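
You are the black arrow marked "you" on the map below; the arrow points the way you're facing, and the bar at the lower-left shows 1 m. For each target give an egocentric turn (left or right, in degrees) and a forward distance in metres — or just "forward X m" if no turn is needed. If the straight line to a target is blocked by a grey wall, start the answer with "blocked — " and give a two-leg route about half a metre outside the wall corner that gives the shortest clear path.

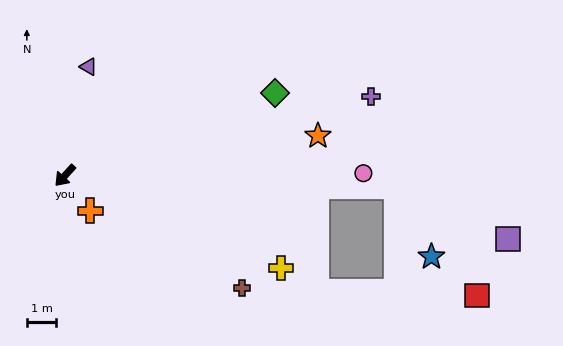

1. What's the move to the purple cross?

turn left 147°, forward 10.7 m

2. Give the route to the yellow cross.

turn left 109°, forward 8.0 m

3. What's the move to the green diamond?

turn left 154°, forward 7.7 m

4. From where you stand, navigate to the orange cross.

turn left 78°, forward 1.5 m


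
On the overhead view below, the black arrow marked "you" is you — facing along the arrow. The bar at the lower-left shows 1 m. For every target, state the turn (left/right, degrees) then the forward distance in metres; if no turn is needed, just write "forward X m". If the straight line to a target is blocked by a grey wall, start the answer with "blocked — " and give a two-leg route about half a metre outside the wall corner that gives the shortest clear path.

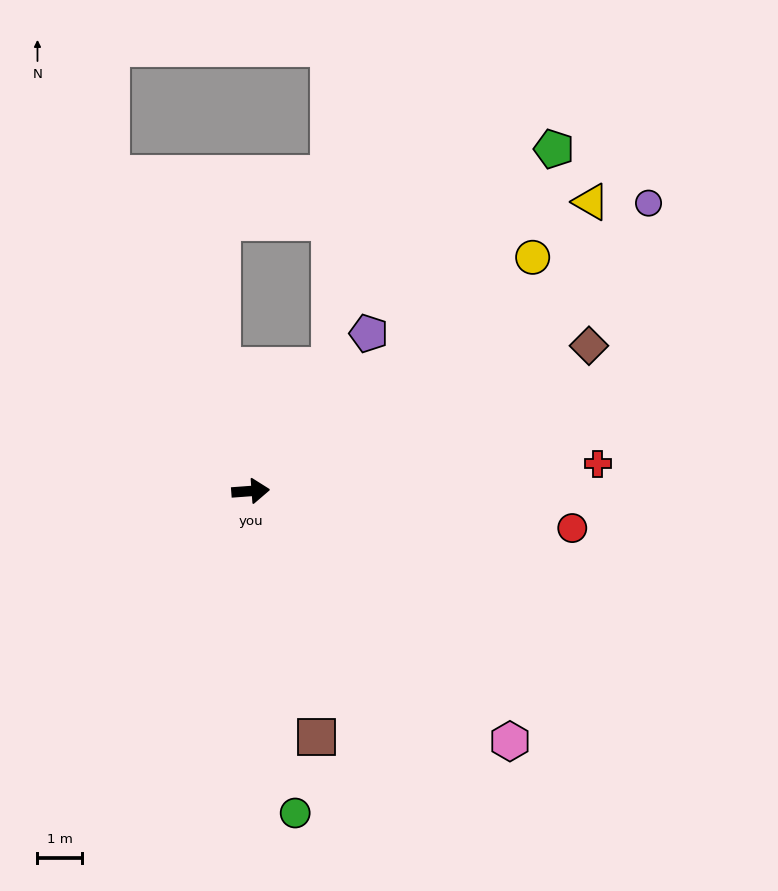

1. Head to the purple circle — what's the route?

turn left 32°, forward 11.0 m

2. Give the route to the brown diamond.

turn left 19°, forward 8.2 m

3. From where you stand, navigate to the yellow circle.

turn left 35°, forward 8.2 m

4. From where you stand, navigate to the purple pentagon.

turn left 49°, forward 4.4 m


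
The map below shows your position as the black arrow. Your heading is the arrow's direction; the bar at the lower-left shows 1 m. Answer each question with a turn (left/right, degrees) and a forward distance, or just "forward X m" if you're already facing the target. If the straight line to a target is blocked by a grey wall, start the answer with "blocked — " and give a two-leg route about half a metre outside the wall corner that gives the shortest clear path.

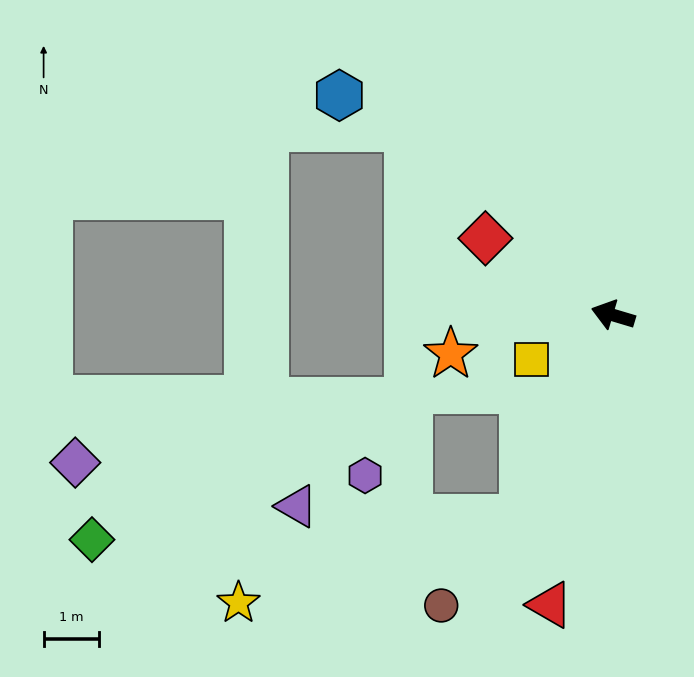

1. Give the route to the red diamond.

turn right 14°, forward 2.7 m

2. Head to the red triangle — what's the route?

turn left 94°, forward 5.3 m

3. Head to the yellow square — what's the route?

turn left 45°, forward 1.7 m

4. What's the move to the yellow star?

blocked — turn left 83°, forward 4.0 m, then turn right 50°, forward 5.3 m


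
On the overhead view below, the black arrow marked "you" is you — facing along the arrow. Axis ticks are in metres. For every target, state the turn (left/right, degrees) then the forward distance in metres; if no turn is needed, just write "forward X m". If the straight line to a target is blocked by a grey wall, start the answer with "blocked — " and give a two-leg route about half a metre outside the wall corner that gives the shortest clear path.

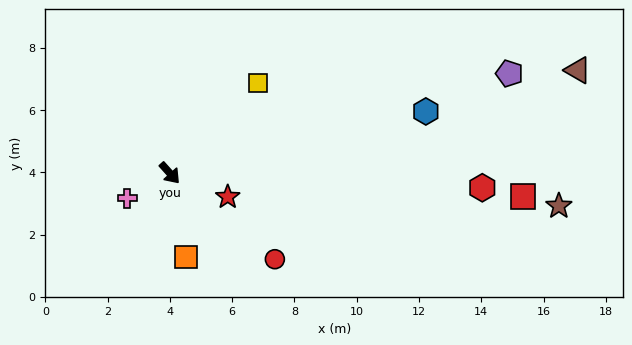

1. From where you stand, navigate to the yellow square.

turn left 94°, forward 4.1 m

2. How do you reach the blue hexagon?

turn left 62°, forward 8.5 m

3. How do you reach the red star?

turn left 26°, forward 2.0 m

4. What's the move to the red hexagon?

turn left 45°, forward 10.0 m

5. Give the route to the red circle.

turn left 9°, forward 4.4 m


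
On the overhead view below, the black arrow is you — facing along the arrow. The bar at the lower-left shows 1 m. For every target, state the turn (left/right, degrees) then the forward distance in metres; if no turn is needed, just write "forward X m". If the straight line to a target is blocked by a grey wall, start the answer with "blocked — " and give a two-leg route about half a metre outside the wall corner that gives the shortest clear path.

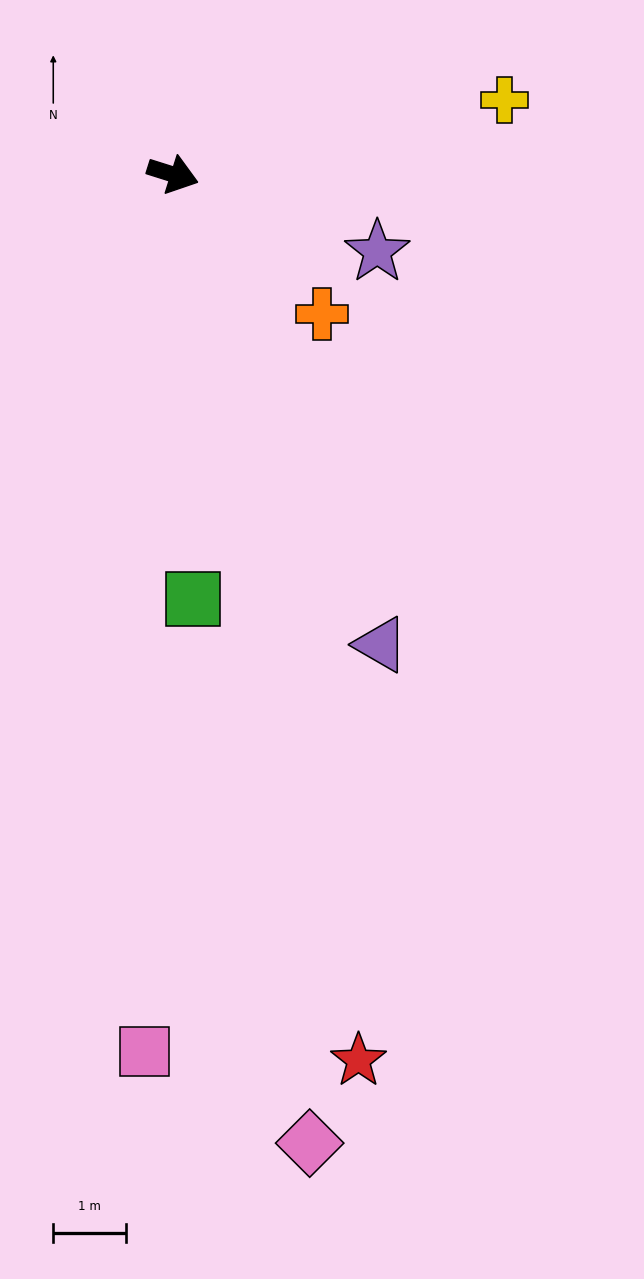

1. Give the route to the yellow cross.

turn left 30°, forward 4.7 m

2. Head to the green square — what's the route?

turn right 70°, forward 5.8 m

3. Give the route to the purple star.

turn right 3°, forward 3.0 m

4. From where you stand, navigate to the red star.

turn right 61°, forward 12.4 m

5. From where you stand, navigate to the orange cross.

turn right 26°, forward 2.8 m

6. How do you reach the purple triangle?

turn right 49°, forward 7.0 m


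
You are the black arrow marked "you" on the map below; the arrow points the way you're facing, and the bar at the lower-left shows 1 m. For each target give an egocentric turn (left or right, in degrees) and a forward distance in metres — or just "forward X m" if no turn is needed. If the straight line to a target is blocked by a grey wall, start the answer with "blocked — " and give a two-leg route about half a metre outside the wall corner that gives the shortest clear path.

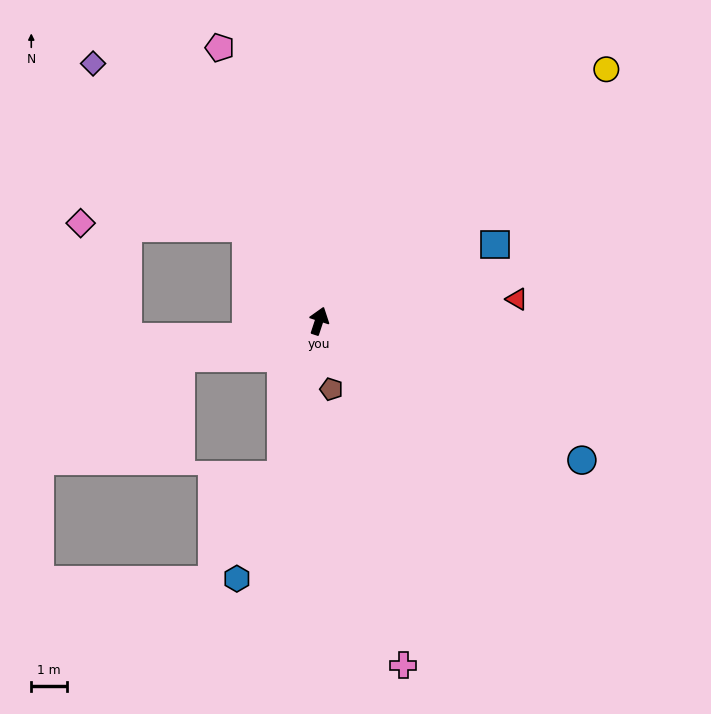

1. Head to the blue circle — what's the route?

turn right 100°, forward 8.3 m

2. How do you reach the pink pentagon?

turn left 38°, forward 8.1 m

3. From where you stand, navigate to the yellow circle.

turn right 31°, forward 10.7 m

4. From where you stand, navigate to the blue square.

turn right 48°, forward 5.4 m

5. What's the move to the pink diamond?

blocked — turn left 56°, forward 3.3 m, then turn left 51°, forward 4.6 m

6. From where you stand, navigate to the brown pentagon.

turn right 152°, forward 1.9 m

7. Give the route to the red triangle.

turn right 66°, forward 5.6 m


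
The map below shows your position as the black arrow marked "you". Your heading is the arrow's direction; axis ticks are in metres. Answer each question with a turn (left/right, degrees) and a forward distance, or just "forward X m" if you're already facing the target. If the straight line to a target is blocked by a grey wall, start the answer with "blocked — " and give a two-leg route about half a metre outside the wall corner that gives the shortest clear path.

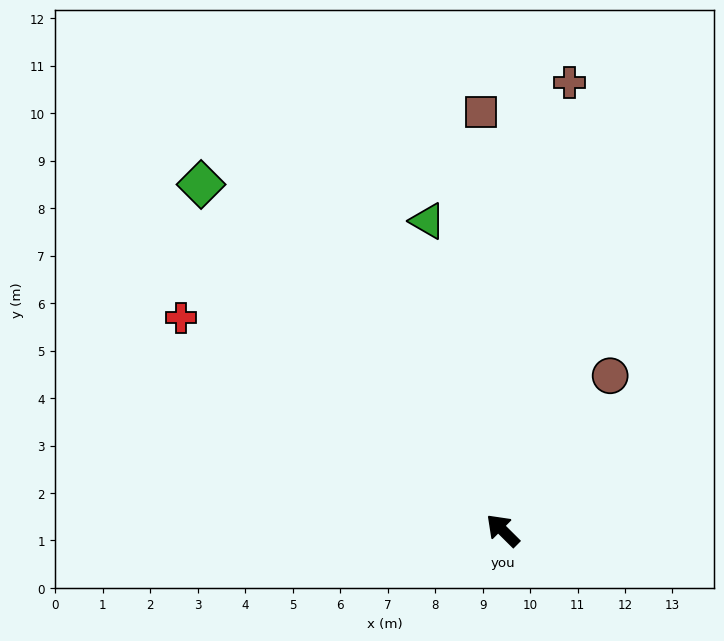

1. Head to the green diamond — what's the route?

turn right 4°, forward 9.7 m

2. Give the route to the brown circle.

turn right 80°, forward 4.0 m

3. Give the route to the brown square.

turn right 42°, forward 8.8 m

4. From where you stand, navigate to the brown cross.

turn right 54°, forward 9.5 m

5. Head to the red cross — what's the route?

turn left 11°, forward 8.1 m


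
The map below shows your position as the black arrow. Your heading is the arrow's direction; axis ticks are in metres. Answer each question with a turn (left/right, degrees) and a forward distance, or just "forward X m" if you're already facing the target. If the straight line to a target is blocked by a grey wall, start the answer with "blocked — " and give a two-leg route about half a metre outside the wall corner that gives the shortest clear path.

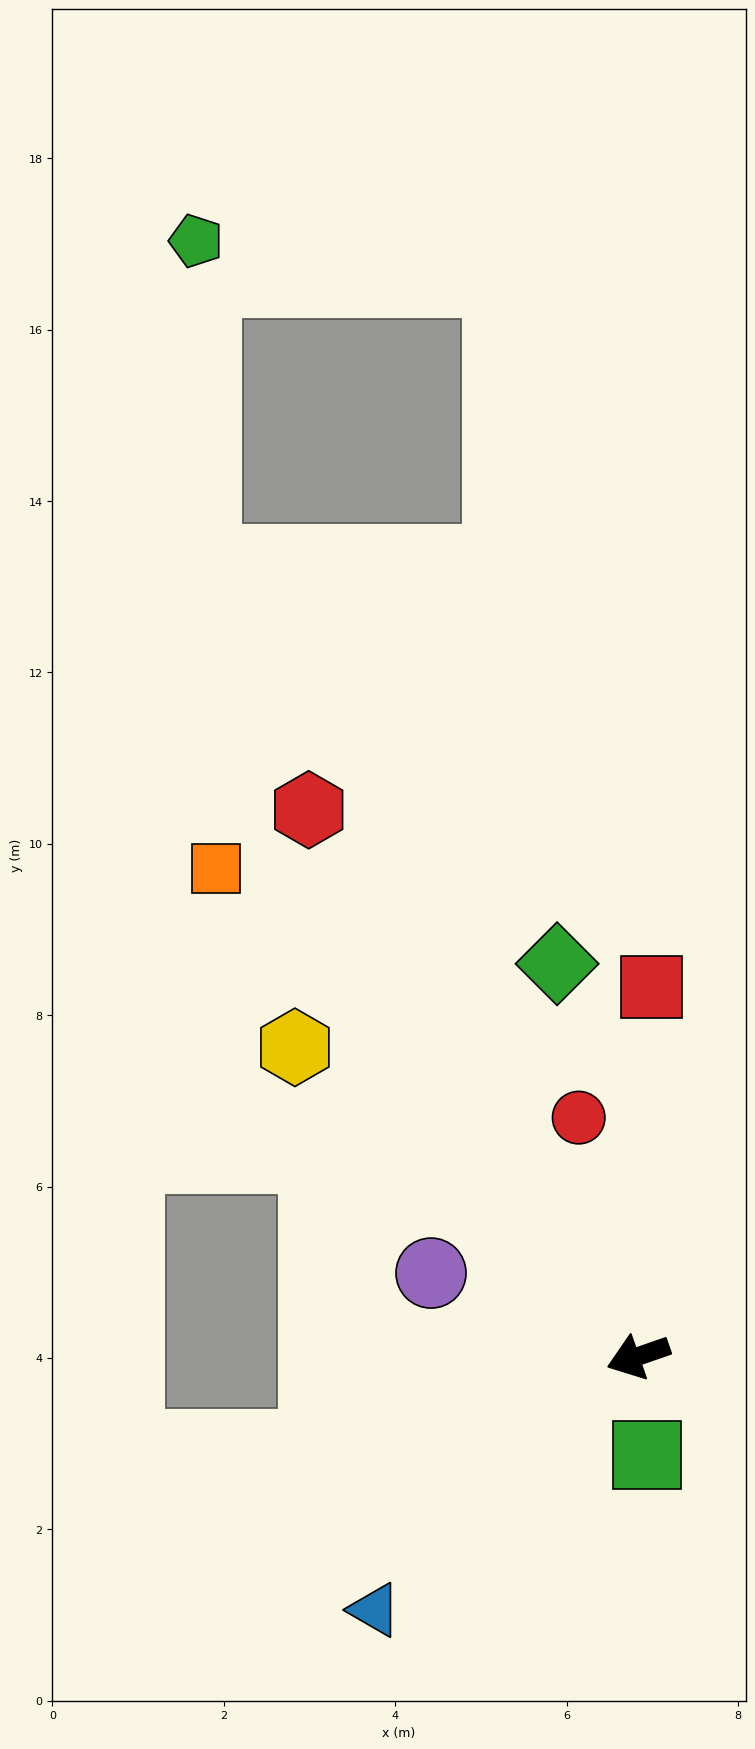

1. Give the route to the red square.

turn right 111°, forward 4.3 m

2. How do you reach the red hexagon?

turn right 78°, forward 7.4 m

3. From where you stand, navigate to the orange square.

turn right 68°, forward 7.5 m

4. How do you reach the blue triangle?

turn left 25°, forward 4.3 m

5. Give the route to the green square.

turn left 76°, forward 1.2 m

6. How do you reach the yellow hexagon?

turn right 61°, forward 5.4 m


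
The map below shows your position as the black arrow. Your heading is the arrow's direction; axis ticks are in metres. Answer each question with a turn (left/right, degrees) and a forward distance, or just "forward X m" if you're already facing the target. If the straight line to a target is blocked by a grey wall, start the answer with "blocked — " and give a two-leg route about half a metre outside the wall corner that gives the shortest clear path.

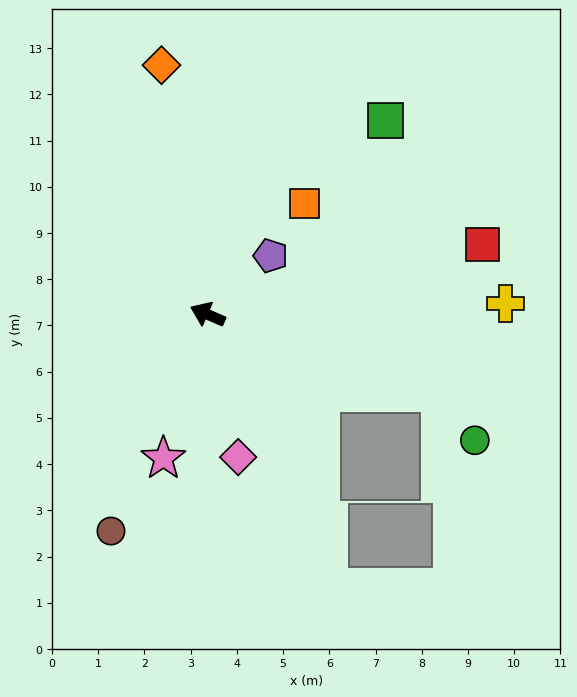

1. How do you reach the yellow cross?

turn right 154°, forward 6.5 m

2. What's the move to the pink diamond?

turn left 126°, forward 3.2 m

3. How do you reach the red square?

turn right 142°, forward 6.1 m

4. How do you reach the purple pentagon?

turn right 114°, forward 1.9 m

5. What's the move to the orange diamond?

turn right 56°, forward 5.5 m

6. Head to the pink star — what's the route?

turn left 96°, forward 3.3 m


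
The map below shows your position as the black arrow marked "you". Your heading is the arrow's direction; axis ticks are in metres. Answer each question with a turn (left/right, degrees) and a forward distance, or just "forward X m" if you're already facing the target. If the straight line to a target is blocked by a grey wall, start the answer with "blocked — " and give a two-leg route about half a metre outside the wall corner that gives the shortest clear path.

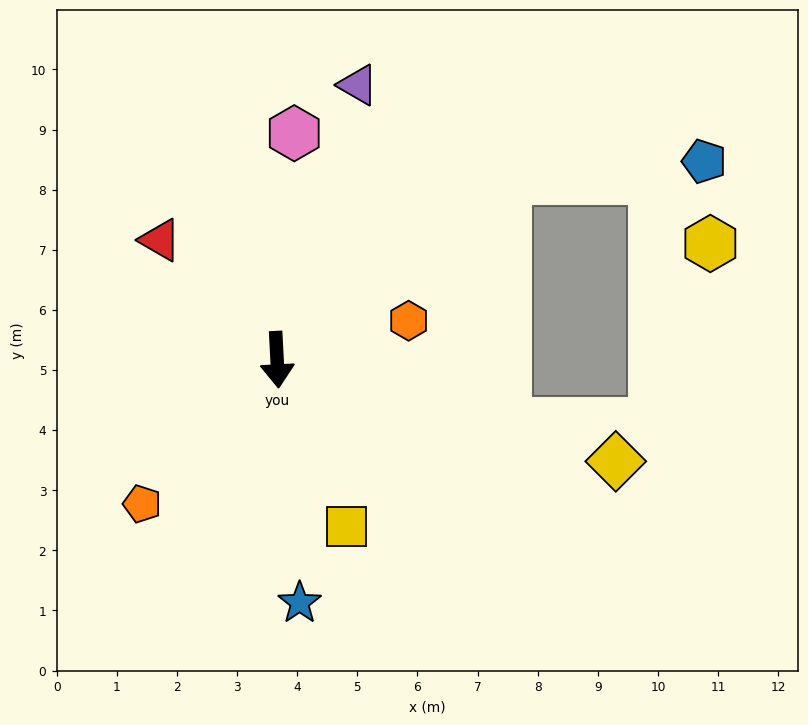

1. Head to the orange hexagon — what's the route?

turn left 104°, forward 2.3 m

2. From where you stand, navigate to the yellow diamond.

turn left 70°, forward 5.9 m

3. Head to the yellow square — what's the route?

turn left 20°, forward 3.0 m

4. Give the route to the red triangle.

turn right 139°, forward 2.8 m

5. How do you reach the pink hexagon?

turn left 173°, forward 3.8 m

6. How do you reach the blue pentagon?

blocked — turn left 125°, forward 4.8 m, then turn right 33°, forward 3.3 m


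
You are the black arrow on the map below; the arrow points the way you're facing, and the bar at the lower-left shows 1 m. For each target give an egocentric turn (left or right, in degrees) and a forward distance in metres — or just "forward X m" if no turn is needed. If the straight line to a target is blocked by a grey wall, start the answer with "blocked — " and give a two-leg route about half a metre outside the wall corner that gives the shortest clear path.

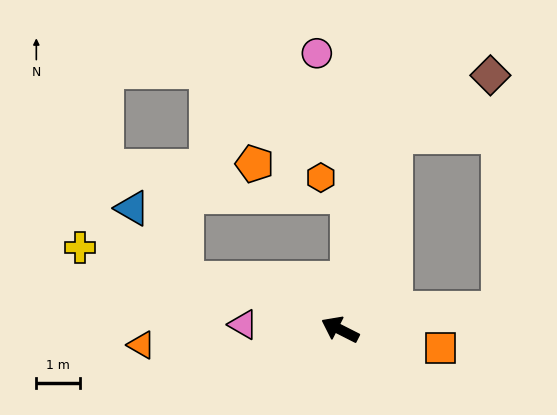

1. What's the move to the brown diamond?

blocked — turn right 79°, forward 4.6 m, then turn right 42°, forward 2.6 m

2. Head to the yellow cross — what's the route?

turn left 9°, forward 6.2 m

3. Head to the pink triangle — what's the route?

turn left 24°, forward 2.2 m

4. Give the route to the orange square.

turn right 164°, forward 2.3 m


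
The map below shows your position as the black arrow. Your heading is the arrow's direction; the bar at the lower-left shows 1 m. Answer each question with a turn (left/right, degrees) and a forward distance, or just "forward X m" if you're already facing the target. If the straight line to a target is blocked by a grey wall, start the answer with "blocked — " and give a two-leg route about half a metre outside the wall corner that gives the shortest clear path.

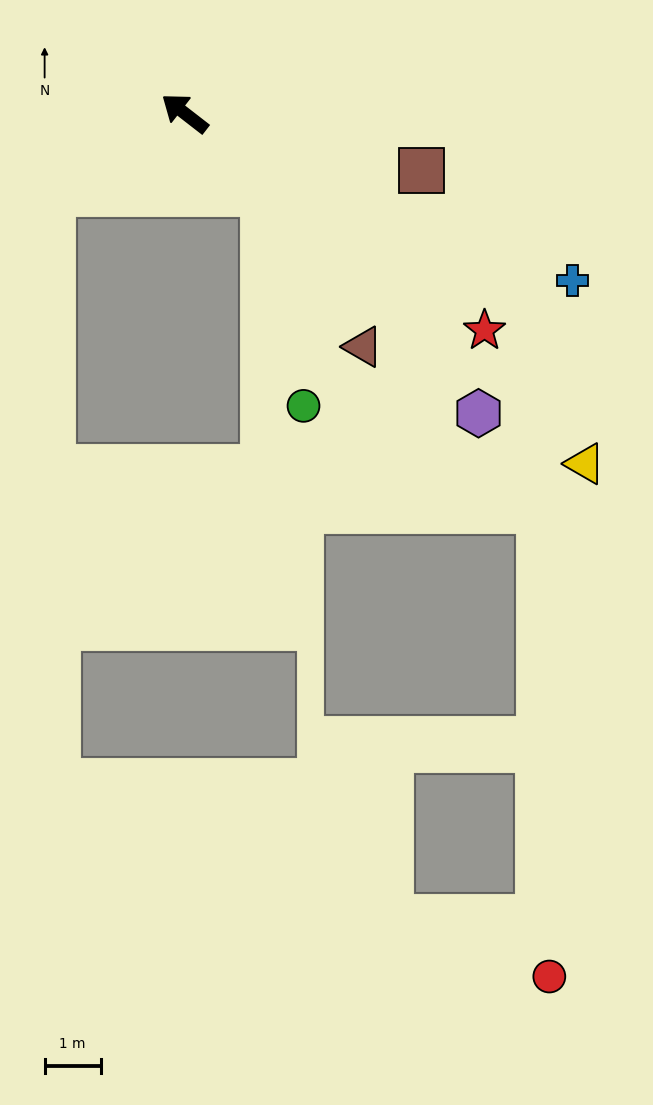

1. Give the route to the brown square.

turn right 156°, forward 4.3 m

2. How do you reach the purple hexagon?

turn left 172°, forward 7.5 m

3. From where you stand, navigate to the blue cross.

turn right 166°, forward 7.5 m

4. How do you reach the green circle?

blocked — turn left 173°, forward 2.0 m, then turn right 35°, forward 3.9 m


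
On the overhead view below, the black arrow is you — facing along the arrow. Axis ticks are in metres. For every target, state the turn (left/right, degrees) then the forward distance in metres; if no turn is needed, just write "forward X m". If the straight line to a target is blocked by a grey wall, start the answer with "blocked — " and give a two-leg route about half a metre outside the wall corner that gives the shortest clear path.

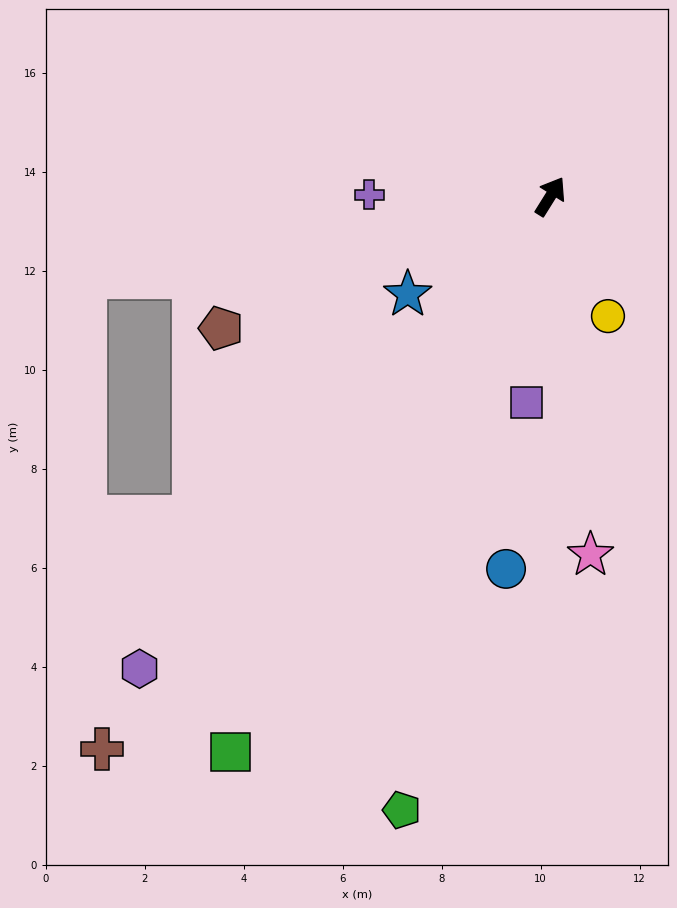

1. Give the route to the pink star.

turn right 142°, forward 7.3 m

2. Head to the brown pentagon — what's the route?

turn left 144°, forward 7.2 m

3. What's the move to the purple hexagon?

turn left 171°, forward 12.6 m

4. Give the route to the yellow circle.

turn right 122°, forward 2.7 m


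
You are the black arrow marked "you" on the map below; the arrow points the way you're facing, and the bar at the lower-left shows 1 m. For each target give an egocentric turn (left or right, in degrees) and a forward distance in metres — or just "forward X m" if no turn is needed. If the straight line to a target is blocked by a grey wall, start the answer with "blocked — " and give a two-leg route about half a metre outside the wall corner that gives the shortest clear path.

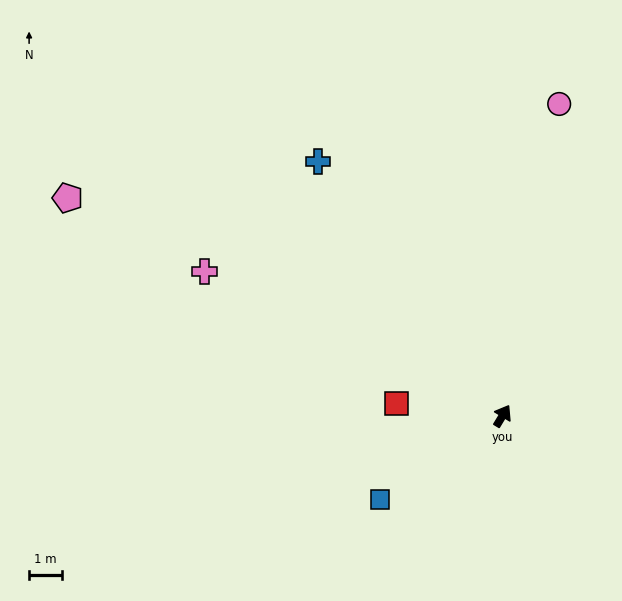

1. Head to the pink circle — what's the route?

turn left 21°, forward 9.6 m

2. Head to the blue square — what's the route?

turn left 156°, forward 4.5 m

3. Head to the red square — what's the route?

turn left 114°, forward 3.2 m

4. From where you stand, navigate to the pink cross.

turn left 95°, forward 10.0 m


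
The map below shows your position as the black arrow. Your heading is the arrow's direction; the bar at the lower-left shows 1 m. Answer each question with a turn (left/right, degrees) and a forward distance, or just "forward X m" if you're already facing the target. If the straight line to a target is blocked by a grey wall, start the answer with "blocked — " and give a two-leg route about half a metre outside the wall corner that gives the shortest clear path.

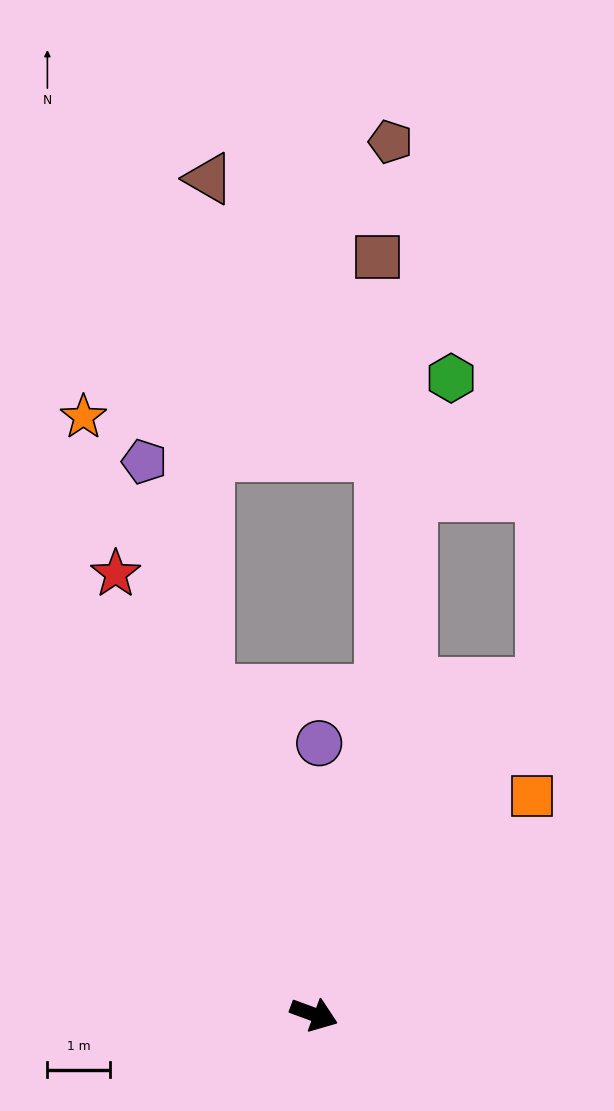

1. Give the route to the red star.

turn left 134°, forward 7.7 m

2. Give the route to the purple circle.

turn left 109°, forward 4.3 m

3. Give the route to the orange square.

turn left 65°, forward 4.9 m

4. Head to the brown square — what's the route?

blocked — turn left 98°, forward 5.3 m, then turn left 13°, forward 6.9 m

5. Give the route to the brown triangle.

blocked — turn left 128°, forward 5.4 m, then turn right 18°, forward 8.2 m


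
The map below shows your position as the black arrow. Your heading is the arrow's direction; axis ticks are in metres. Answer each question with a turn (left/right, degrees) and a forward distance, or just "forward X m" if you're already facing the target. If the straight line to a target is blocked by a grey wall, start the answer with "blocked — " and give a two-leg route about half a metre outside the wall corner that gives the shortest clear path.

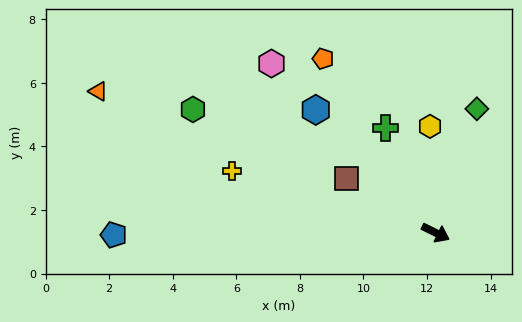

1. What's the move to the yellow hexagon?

turn left 119°, forward 3.3 m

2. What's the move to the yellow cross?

turn right 171°, forward 6.7 m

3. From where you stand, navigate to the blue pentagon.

turn right 153°, forward 10.1 m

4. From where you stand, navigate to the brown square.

turn left 175°, forward 3.3 m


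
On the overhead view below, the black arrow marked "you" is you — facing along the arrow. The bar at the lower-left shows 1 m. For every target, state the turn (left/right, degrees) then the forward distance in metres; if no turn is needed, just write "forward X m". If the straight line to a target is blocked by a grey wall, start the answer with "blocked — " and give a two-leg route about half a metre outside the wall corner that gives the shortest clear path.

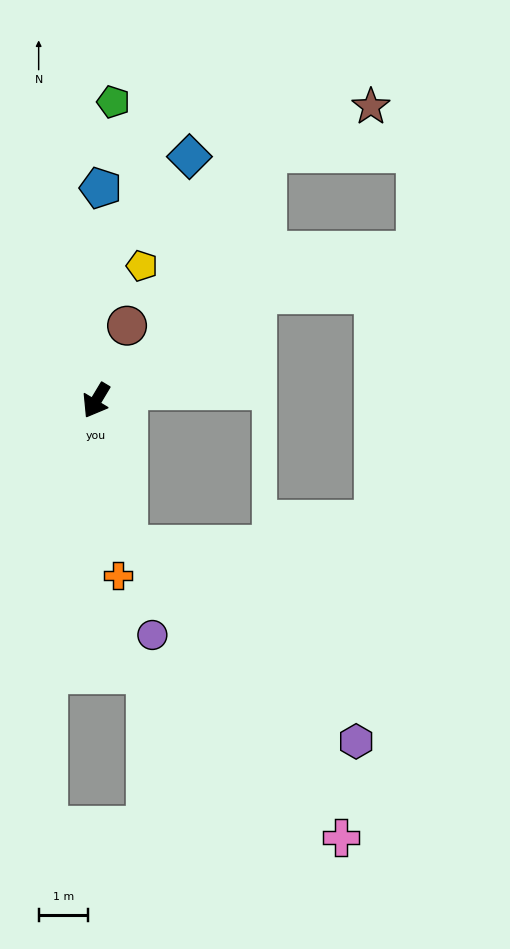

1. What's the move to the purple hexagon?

blocked — turn left 43°, forward 3.0 m, then turn left 38°, forward 6.1 m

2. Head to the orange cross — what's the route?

turn left 38°, forward 3.5 m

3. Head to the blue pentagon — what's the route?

turn right 150°, forward 4.3 m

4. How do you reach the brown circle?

turn right 171°, forward 1.6 m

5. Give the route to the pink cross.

blocked — turn left 43°, forward 3.0 m, then turn left 24°, forward 7.3 m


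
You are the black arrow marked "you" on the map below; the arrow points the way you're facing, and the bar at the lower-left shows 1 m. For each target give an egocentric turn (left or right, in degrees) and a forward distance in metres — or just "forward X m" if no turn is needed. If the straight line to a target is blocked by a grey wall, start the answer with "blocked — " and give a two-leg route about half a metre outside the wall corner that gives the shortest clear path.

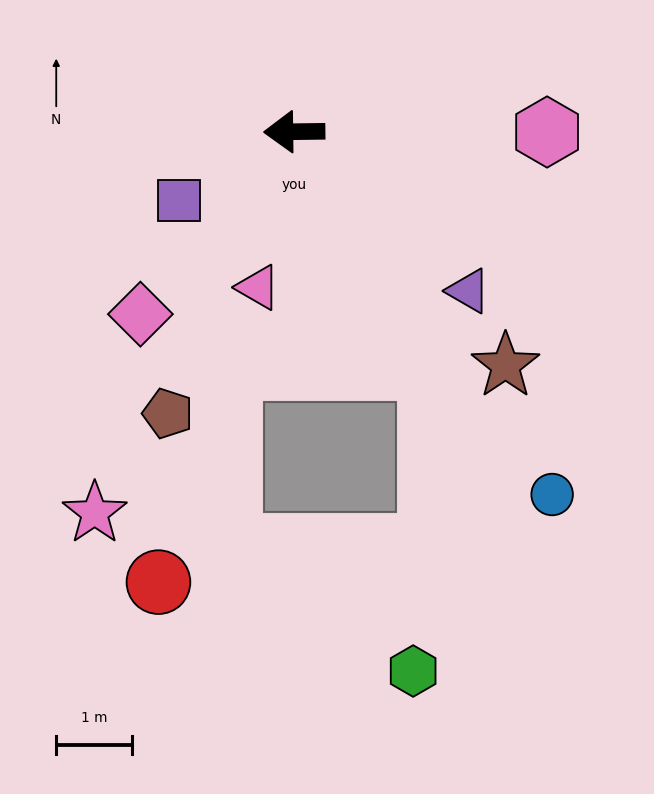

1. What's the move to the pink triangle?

turn left 76°, forward 2.1 m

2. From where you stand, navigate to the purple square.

turn left 30°, forward 1.8 m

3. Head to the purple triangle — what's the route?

turn left 137°, forward 3.1 m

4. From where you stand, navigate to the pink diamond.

turn left 49°, forward 3.2 m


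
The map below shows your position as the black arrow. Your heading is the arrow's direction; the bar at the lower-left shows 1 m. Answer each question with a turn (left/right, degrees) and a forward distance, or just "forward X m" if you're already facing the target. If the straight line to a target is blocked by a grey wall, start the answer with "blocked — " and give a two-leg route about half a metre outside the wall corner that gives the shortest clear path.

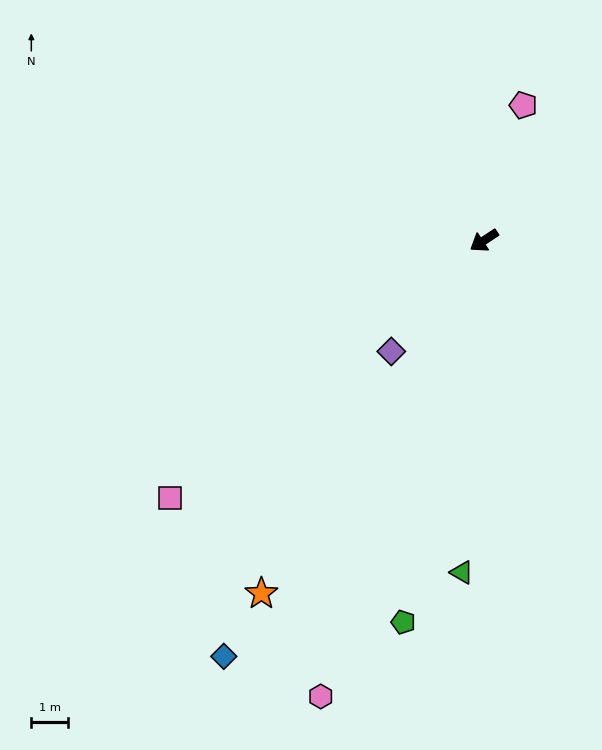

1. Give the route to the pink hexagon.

turn left 37°, forward 13.1 m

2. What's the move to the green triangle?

turn left 53°, forward 9.0 m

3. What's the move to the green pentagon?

turn left 45°, forward 10.6 m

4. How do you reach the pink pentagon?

turn right 140°, forward 3.8 m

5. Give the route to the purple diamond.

turn left 17°, forward 3.9 m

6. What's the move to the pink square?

turn left 6°, forward 11.0 m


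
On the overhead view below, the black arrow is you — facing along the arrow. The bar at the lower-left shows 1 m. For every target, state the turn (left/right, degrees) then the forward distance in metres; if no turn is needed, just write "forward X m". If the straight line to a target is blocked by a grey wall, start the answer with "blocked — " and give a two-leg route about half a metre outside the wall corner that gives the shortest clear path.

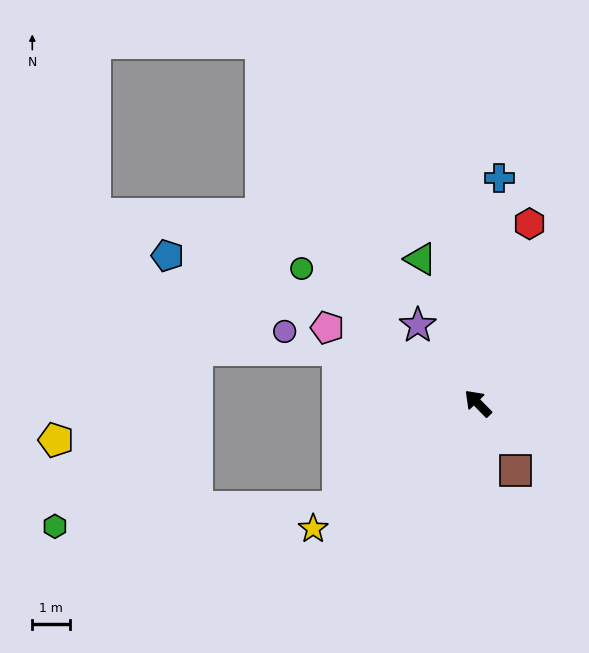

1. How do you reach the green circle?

turn left 8°, forward 5.9 m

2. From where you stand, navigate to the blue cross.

turn right 50°, forward 6.1 m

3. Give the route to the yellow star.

turn left 83°, forward 5.5 m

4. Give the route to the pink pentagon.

turn left 19°, forward 4.5 m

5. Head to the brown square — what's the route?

turn left 165°, forward 2.1 m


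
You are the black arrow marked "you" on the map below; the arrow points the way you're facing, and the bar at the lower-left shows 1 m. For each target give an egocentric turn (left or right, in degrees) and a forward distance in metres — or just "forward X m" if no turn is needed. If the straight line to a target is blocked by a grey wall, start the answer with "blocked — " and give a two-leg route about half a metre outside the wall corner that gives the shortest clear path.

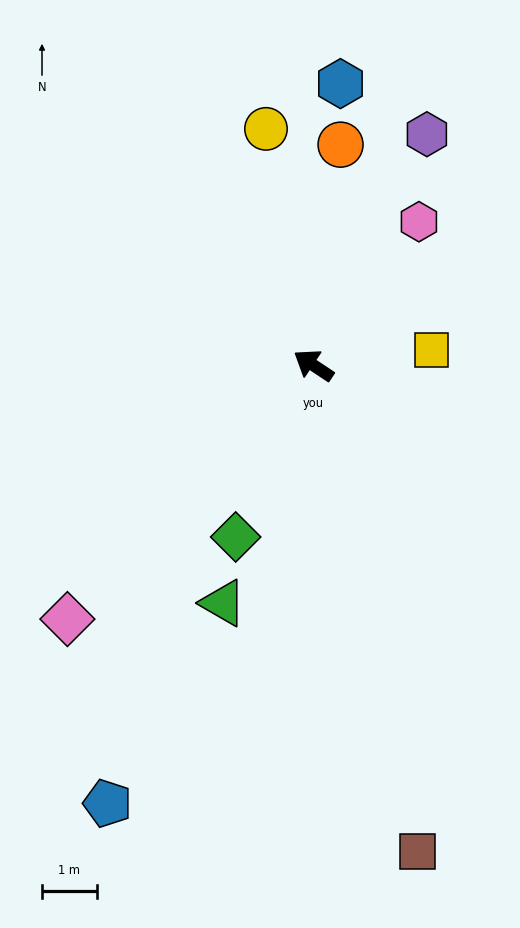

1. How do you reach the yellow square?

turn right 139°, forward 2.2 m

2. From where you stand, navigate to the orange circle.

turn right 63°, forward 4.1 m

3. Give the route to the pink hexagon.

turn right 93°, forward 3.3 m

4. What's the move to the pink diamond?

turn left 79°, forward 6.5 m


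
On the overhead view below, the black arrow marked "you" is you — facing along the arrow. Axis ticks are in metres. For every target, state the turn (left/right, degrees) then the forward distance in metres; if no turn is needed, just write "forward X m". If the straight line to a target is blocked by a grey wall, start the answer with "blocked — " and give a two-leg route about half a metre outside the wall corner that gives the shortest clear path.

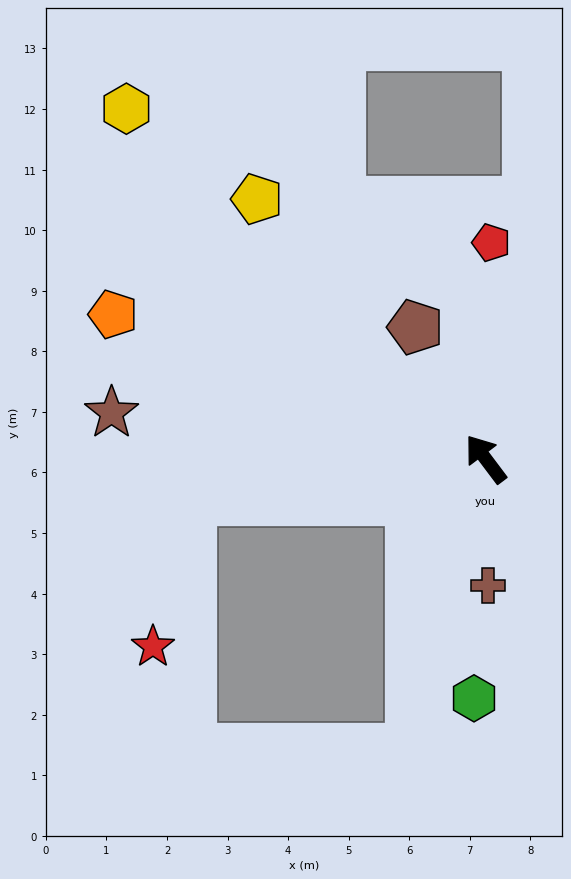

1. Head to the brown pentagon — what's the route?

turn right 9°, forward 2.5 m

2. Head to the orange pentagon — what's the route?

turn left 32°, forward 6.6 m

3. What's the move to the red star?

blocked — turn left 61°, forward 4.9 m, then turn left 68°, forward 2.5 m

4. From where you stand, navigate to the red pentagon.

turn right 38°, forward 3.6 m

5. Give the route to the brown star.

turn left 46°, forward 6.2 m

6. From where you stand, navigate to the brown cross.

turn left 144°, forward 2.1 m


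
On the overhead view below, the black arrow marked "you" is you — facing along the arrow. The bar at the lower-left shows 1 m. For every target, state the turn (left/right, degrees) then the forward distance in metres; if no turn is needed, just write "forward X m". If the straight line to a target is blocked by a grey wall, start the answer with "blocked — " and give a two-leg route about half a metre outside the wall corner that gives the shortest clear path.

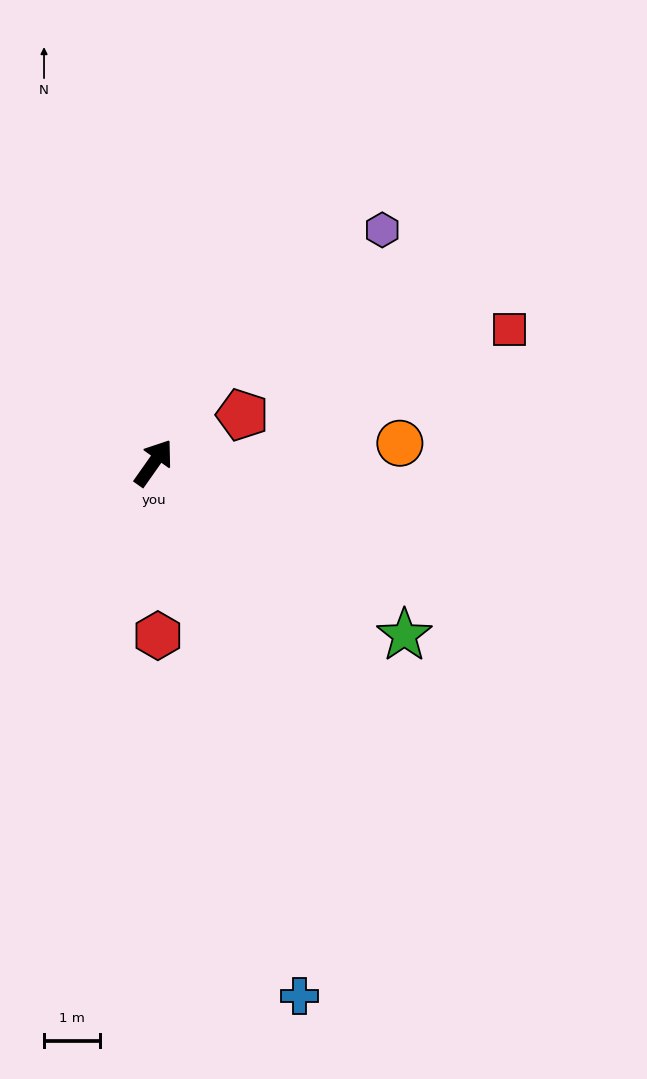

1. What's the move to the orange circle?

turn right 50°, forward 4.4 m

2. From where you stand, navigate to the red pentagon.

turn right 26°, forward 1.8 m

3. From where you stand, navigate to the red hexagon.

turn right 143°, forward 3.1 m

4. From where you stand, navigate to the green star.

turn right 89°, forward 5.5 m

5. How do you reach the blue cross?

turn right 130°, forward 9.9 m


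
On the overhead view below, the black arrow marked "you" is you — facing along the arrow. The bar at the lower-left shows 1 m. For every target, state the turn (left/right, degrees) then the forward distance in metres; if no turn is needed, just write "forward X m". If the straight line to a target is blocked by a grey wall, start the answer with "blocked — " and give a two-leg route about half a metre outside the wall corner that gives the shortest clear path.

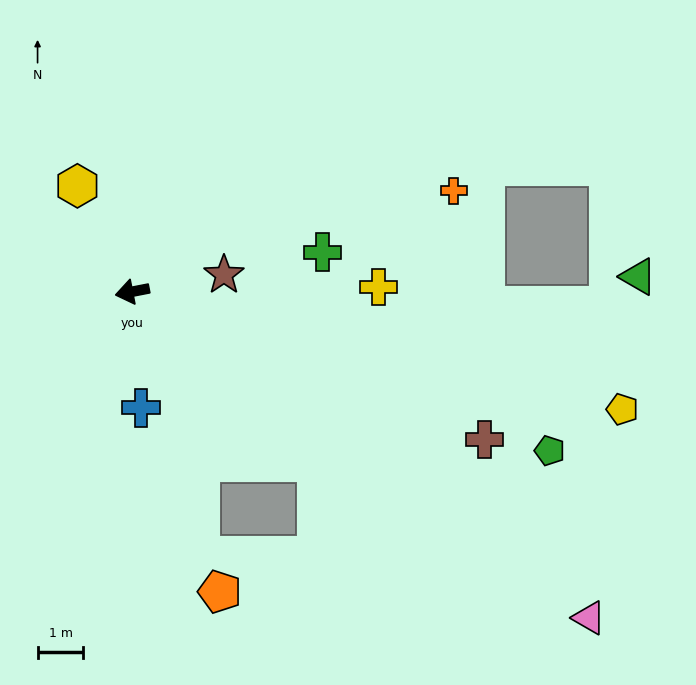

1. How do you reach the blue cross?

turn left 83°, forward 2.5 m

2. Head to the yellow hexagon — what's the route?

turn right 74°, forward 2.6 m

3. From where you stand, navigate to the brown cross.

turn left 146°, forward 8.3 m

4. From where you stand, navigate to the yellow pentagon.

turn left 155°, forward 11.0 m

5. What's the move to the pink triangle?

turn left 133°, forward 12.2 m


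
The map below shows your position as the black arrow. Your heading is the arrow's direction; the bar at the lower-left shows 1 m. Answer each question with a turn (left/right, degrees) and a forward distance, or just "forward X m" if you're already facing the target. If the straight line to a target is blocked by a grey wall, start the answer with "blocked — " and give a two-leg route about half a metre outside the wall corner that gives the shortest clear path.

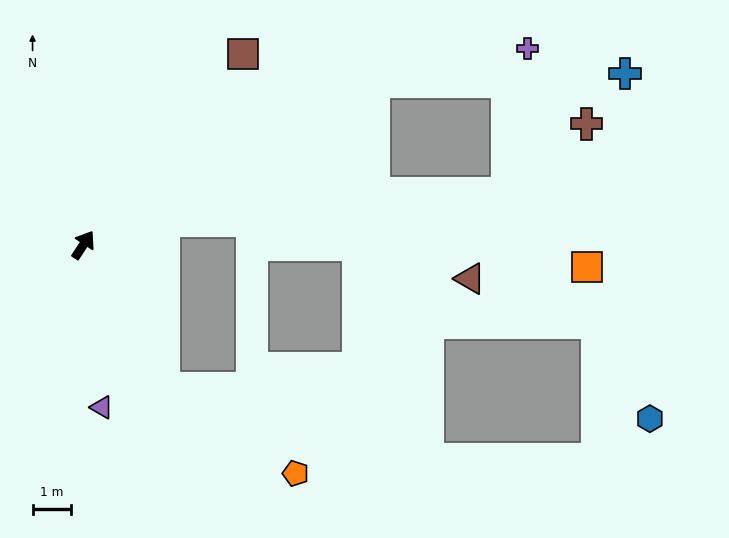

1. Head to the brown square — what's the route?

turn right 7°, forward 6.5 m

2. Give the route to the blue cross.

blocked — turn right 27°, forward 8.8 m, then turn right 28°, forward 6.6 m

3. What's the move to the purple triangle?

turn right 140°, forward 4.3 m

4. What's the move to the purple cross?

blocked — turn right 27°, forward 8.8 m, then turn right 17°, forward 4.1 m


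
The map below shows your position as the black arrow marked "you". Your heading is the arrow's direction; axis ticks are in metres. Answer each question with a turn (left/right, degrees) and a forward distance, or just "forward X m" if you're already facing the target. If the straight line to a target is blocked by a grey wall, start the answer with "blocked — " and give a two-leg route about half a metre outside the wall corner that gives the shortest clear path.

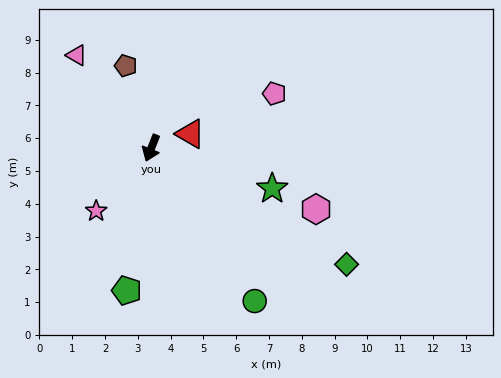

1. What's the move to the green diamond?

turn left 81°, forward 6.9 m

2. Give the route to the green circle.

turn left 56°, forward 5.6 m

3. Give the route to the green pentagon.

turn left 12°, forward 4.4 m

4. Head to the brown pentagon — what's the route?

turn right 141°, forward 2.6 m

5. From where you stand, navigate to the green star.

turn left 93°, forward 3.9 m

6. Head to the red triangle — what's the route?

turn left 132°, forward 1.3 m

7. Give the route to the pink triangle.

turn right 120°, forward 3.6 m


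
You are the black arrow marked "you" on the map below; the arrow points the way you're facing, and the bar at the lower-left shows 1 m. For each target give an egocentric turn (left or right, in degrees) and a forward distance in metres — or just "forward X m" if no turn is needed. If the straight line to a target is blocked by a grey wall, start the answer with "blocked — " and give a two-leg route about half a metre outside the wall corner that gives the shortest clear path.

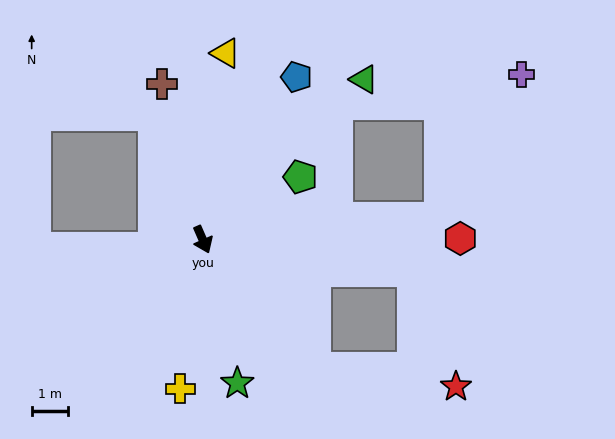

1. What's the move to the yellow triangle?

turn left 149°, forward 5.2 m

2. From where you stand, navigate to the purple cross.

blocked — turn left 72°, forward 6.6 m, then turn left 55°, forward 4.6 m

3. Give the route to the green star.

turn right 10°, forward 4.1 m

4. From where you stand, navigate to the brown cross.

turn left 171°, forward 4.5 m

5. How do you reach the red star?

blocked — turn left 18°, forward 4.7 m, then turn left 41°, forward 3.9 m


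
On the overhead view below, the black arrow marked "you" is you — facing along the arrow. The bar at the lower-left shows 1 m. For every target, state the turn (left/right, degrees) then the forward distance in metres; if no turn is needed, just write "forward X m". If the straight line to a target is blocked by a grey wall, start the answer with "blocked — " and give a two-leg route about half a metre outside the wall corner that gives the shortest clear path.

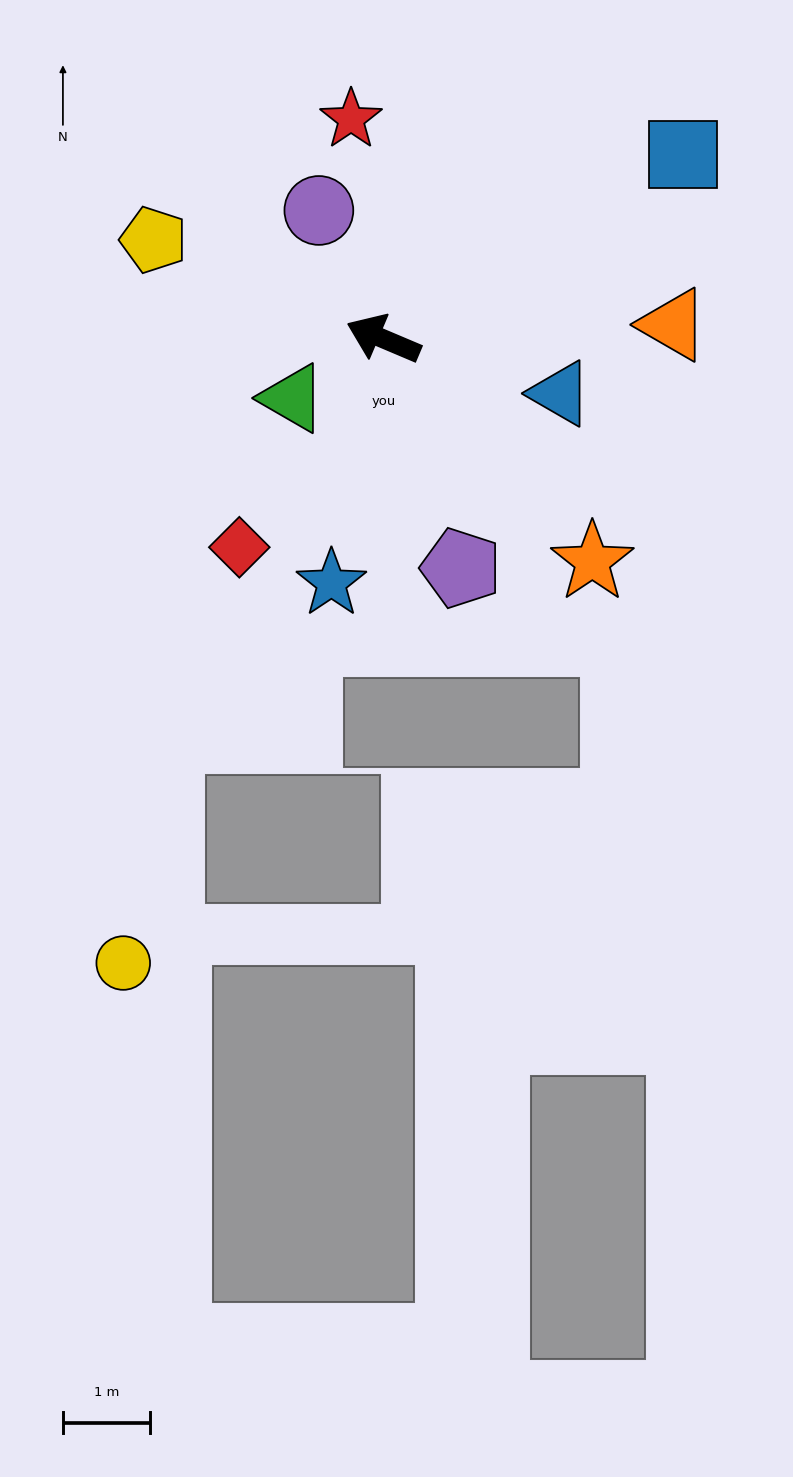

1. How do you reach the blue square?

turn right 125°, forward 4.0 m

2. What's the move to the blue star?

turn left 101°, forward 2.9 m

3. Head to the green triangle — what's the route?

turn left 56°, forward 1.2 m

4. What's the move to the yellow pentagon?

forward 2.9 m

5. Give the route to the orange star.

turn left 156°, forward 3.5 m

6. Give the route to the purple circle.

turn right 40°, forward 1.6 m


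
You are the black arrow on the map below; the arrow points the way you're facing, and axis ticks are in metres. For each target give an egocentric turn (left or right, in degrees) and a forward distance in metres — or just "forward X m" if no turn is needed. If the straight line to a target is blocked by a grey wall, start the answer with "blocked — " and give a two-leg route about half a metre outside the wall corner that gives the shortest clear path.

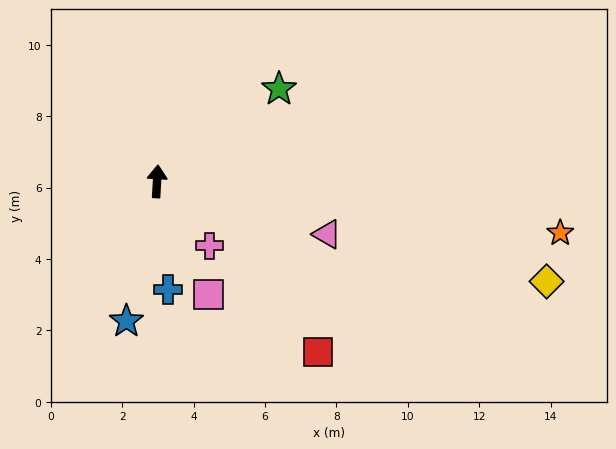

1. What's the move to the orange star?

turn right 94°, forward 11.4 m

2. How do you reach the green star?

turn right 49°, forward 4.3 m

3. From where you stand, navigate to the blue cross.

turn right 171°, forward 3.0 m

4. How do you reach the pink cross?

turn right 137°, forward 2.3 m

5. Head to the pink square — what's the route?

turn right 152°, forward 3.5 m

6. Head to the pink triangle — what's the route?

turn right 104°, forward 5.0 m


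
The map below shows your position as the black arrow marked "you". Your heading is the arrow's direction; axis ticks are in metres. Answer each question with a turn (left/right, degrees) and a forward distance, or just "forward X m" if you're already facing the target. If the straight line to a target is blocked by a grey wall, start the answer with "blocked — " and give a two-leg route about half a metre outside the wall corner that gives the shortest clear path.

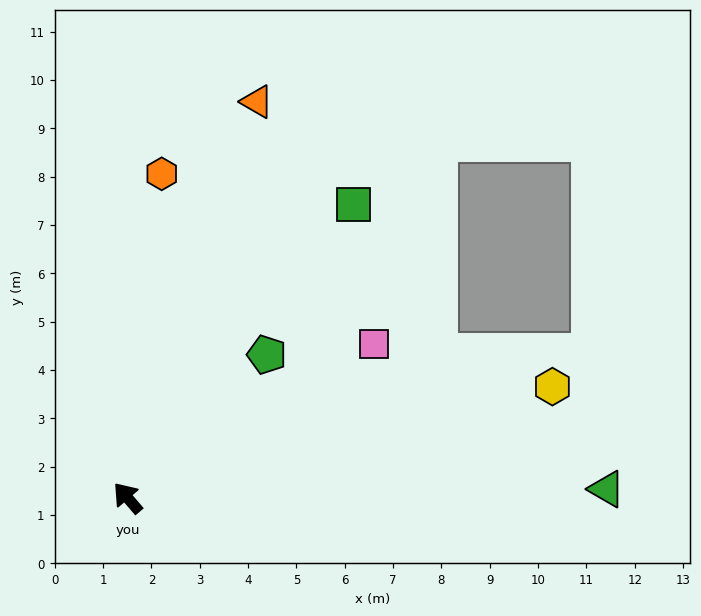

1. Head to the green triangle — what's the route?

turn right 130°, forward 9.9 m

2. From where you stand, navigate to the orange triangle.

turn right 59°, forward 8.6 m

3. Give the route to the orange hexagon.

turn right 47°, forward 6.7 m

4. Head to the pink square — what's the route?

turn right 99°, forward 6.0 m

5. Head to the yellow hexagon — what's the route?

turn right 116°, forward 9.1 m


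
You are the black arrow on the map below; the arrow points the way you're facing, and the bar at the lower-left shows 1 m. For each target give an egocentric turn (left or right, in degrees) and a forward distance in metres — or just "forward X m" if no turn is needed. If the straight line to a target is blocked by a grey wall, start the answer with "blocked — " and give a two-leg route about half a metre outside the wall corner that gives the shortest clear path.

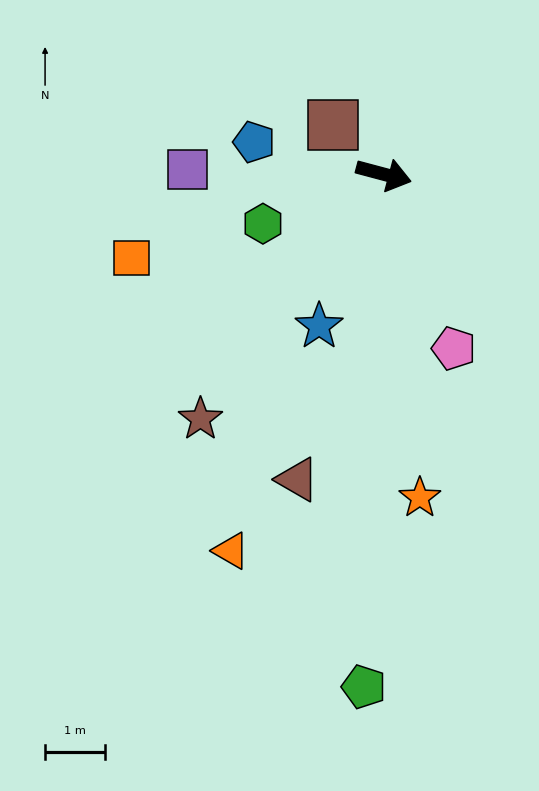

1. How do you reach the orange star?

turn right 69°, forward 5.4 m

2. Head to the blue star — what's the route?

turn right 98°, forward 2.8 m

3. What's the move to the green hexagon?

turn right 143°, forward 2.2 m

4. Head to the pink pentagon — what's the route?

turn right 53°, forward 3.1 m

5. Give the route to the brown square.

turn left 151°, forward 1.2 m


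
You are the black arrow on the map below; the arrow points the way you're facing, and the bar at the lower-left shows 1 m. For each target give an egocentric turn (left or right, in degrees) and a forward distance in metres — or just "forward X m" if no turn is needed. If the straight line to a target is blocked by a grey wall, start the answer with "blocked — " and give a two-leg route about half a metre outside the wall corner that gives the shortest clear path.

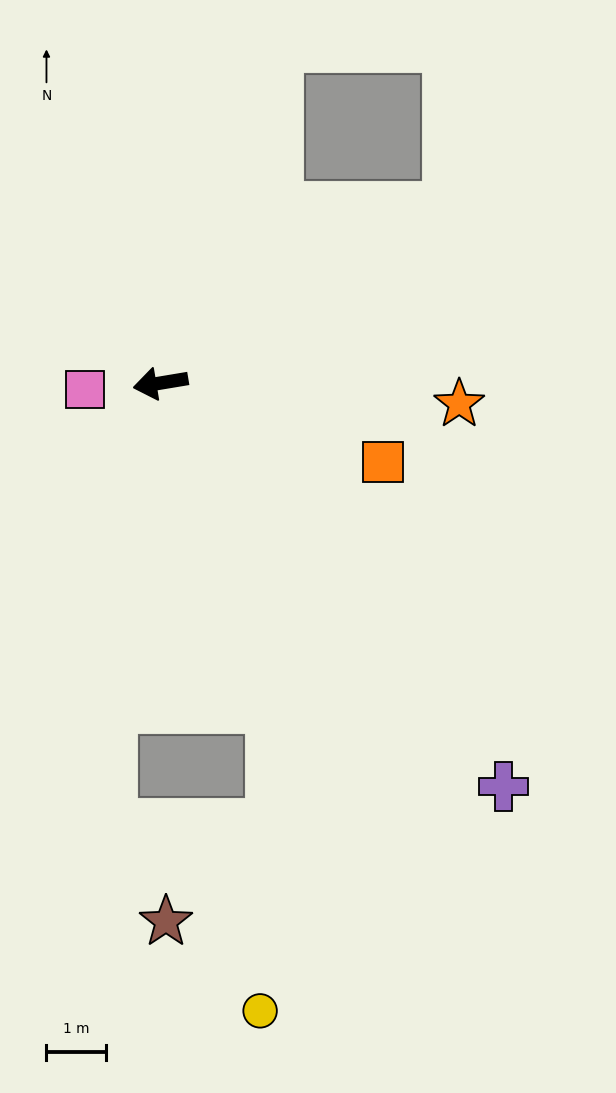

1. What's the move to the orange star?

turn left 167°, forward 5.1 m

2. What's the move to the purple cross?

turn left 121°, forward 8.9 m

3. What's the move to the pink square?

turn right 5°, forward 1.3 m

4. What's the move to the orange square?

turn left 151°, forward 4.0 m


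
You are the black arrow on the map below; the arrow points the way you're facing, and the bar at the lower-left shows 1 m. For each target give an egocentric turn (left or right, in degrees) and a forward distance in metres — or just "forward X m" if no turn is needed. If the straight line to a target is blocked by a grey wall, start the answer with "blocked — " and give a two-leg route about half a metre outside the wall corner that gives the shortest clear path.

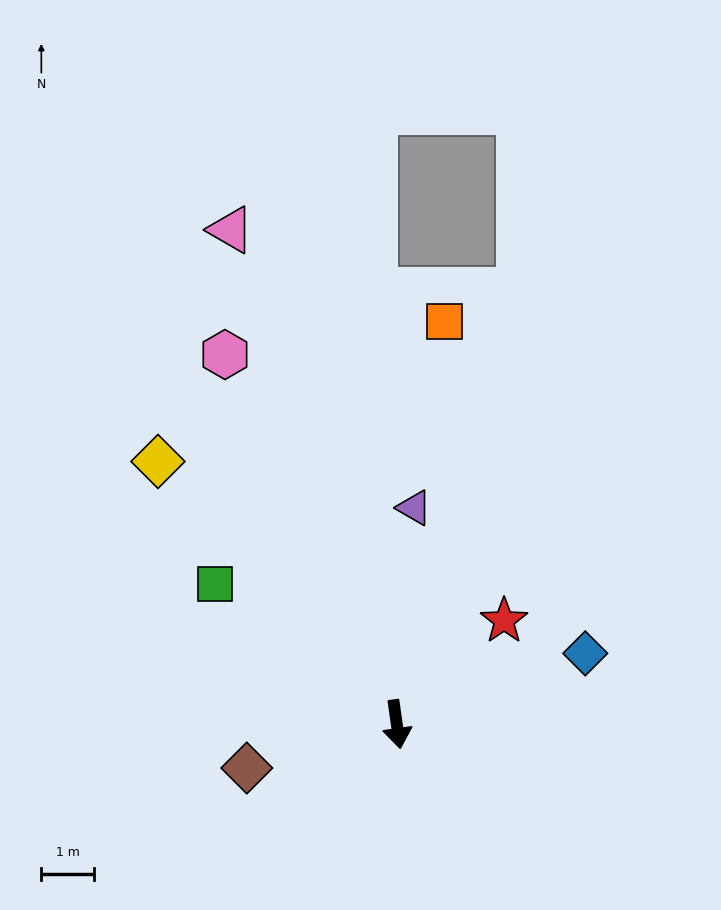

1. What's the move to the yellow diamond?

turn right 146°, forward 6.8 m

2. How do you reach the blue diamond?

turn left 103°, forward 3.8 m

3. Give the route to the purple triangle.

turn left 167°, forward 4.1 m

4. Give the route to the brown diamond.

turn right 82°, forward 3.0 m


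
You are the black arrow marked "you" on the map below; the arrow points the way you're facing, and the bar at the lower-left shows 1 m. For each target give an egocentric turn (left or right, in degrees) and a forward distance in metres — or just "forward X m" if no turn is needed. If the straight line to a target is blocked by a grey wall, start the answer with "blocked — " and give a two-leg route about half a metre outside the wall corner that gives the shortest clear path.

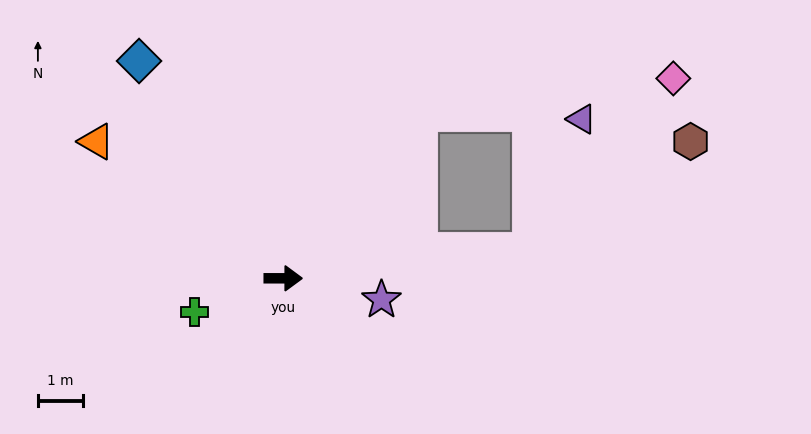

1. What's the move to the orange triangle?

turn left 144°, forward 5.2 m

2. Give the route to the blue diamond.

turn left 124°, forward 5.8 m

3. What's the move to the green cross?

turn right 159°, forward 2.1 m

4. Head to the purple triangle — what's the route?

blocked — turn left 6°, forward 5.6 m, then turn left 63°, forward 3.2 m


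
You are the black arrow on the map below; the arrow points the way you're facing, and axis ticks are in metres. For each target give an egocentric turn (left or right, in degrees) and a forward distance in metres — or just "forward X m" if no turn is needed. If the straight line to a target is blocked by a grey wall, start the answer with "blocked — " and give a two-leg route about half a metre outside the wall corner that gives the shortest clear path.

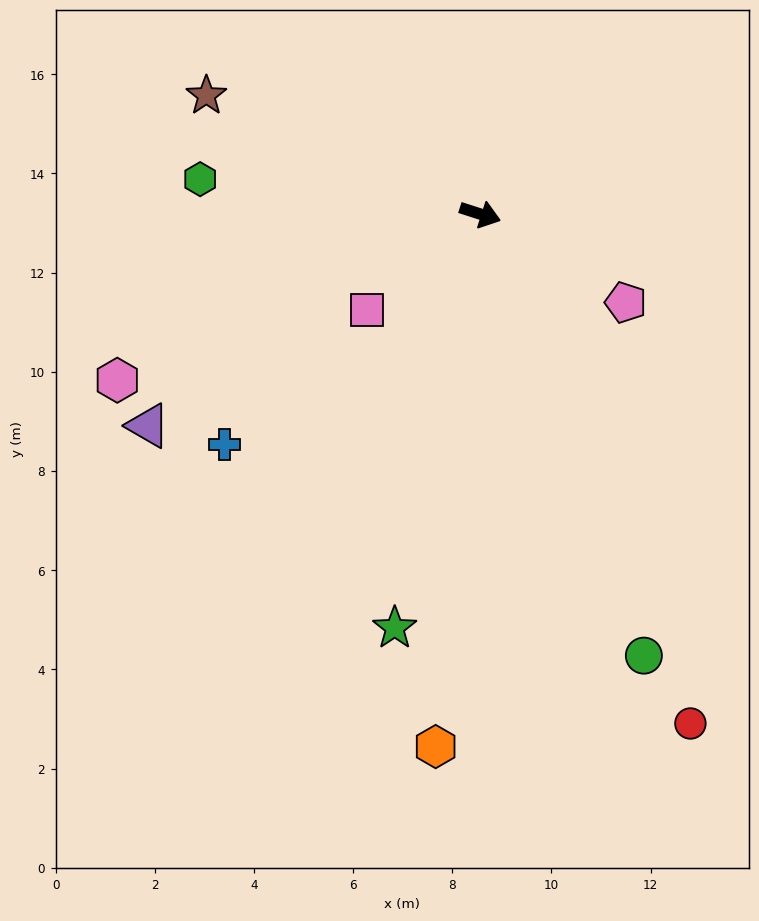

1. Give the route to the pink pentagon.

turn right 13°, forward 3.4 m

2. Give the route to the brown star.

turn left 174°, forward 6.0 m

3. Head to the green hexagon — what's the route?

turn right 169°, forward 5.7 m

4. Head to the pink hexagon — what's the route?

turn right 138°, forward 8.0 m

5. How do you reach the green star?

turn right 84°, forward 8.5 m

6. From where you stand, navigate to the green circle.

turn right 52°, forward 9.5 m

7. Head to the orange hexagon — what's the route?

turn right 77°, forward 10.8 m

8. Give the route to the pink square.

turn right 122°, forward 3.0 m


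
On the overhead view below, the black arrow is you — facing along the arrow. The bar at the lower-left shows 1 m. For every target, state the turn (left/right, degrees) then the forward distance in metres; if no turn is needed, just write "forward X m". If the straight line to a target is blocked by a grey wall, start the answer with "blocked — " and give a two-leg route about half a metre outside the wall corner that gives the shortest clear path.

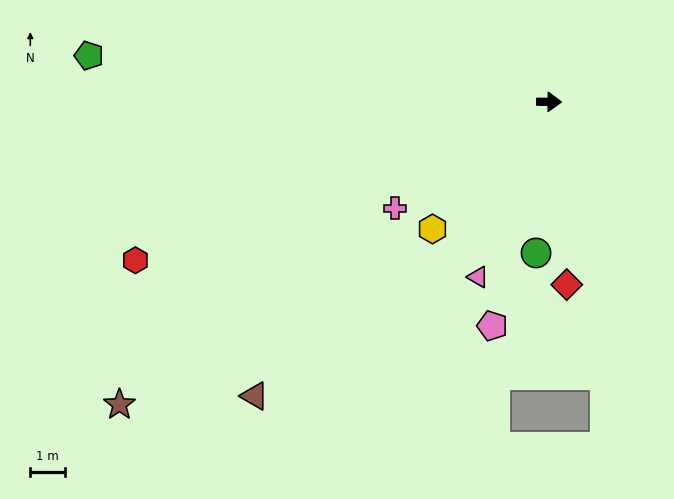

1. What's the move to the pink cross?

turn right 145°, forward 5.4 m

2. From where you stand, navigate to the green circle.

turn right 94°, forward 4.4 m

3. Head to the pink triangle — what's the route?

turn right 111°, forward 5.4 m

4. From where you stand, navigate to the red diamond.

turn right 84°, forward 5.3 m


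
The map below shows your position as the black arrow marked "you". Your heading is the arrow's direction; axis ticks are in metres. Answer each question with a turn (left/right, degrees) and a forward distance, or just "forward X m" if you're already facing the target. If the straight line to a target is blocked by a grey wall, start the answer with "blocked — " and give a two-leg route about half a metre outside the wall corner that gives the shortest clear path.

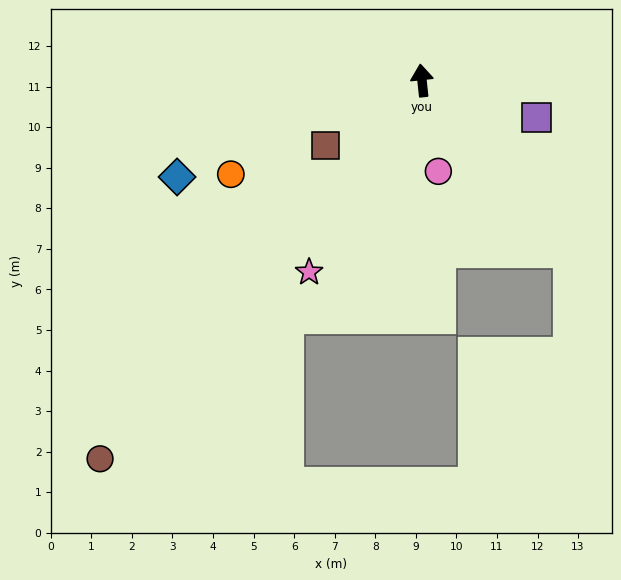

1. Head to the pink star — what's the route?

turn left 143°, forward 5.5 m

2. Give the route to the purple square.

turn right 114°, forward 3.0 m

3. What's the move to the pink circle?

turn right 176°, forward 2.3 m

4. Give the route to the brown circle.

turn left 134°, forward 12.2 m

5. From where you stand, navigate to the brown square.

turn left 118°, forward 2.9 m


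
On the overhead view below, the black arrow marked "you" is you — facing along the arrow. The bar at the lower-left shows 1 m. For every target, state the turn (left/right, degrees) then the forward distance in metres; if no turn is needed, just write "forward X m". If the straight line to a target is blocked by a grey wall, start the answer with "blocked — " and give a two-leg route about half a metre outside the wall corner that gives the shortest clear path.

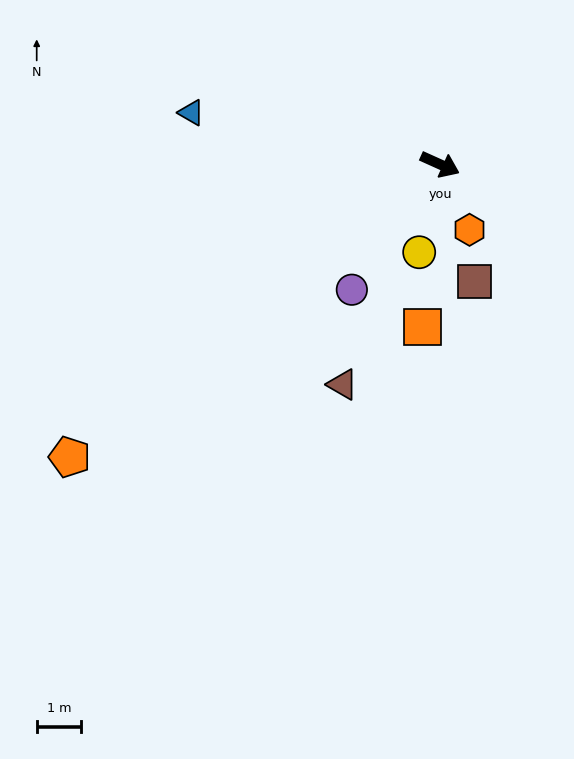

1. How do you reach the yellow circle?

turn right 79°, forward 2.0 m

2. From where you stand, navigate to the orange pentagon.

turn right 117°, forward 10.7 m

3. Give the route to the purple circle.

turn right 101°, forward 3.5 m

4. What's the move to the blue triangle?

turn right 168°, forward 5.8 m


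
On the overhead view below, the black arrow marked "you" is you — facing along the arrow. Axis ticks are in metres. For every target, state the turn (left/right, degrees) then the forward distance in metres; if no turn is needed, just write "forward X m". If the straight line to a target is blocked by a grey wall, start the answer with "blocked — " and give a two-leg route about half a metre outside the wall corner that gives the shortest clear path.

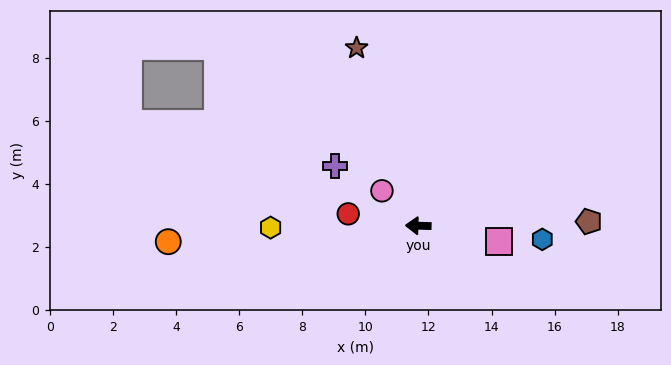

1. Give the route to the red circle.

turn right 8°, forward 2.3 m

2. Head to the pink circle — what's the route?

turn right 42°, forward 1.6 m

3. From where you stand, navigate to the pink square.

turn left 170°, forward 2.6 m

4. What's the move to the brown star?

turn right 69°, forward 6.0 m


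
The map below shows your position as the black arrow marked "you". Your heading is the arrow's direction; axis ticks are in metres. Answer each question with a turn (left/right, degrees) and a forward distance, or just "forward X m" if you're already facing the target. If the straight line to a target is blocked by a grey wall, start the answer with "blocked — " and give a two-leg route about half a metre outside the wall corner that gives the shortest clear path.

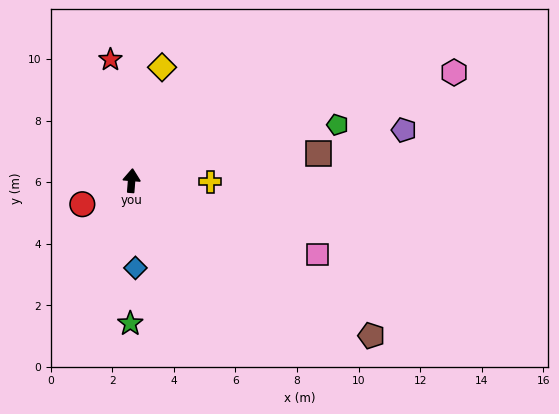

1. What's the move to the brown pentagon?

turn right 118°, forward 9.3 m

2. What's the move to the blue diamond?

turn right 173°, forward 2.8 m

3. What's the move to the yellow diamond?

turn right 11°, forward 3.8 m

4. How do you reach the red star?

turn left 14°, forward 4.0 m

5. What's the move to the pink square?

turn right 107°, forward 6.5 m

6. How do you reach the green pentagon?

turn right 70°, forward 6.9 m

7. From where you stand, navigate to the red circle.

turn left 120°, forward 1.8 m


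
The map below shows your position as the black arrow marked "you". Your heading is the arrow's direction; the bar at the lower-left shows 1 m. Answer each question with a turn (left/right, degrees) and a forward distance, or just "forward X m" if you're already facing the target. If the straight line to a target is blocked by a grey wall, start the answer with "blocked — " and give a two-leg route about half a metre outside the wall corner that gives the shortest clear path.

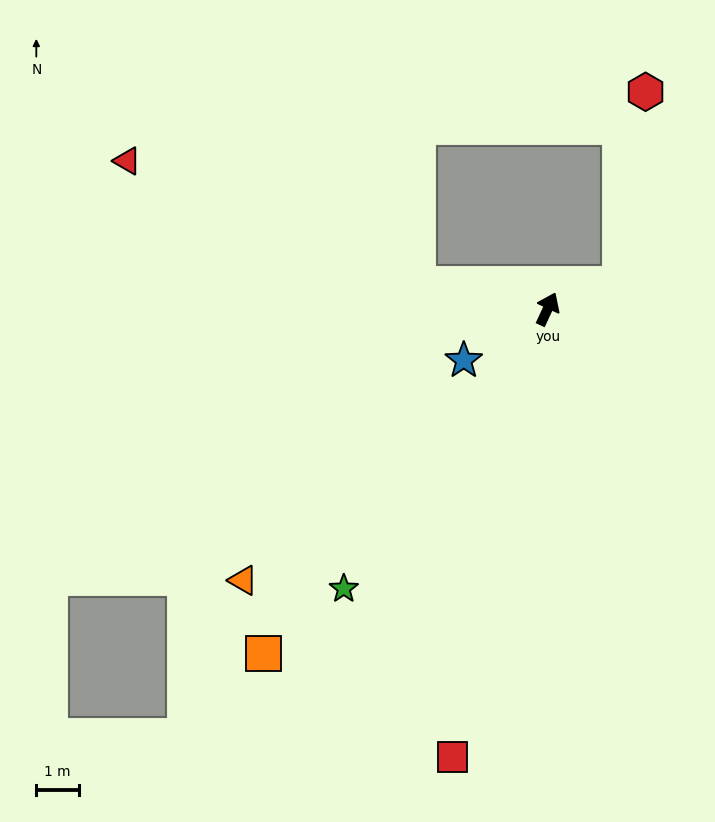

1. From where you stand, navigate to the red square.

turn right 167°, forward 10.8 m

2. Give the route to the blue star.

turn left 146°, forward 2.3 m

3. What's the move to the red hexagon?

blocked — turn right 46°, forward 1.8 m, then turn left 63°, forward 4.6 m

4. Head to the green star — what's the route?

turn left 169°, forward 8.2 m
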